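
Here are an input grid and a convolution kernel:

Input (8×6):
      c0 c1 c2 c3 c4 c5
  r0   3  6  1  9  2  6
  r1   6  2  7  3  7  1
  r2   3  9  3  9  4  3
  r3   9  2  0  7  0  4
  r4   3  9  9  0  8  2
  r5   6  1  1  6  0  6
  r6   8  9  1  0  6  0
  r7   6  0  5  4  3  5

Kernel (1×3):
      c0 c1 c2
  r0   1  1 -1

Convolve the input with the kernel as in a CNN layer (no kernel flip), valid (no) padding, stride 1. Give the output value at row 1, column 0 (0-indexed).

The receptive field on the input at this output position is [6 2 7]. Elementwise product with the kernel and sum: 6·1 + 2·1 + 7·-1.

1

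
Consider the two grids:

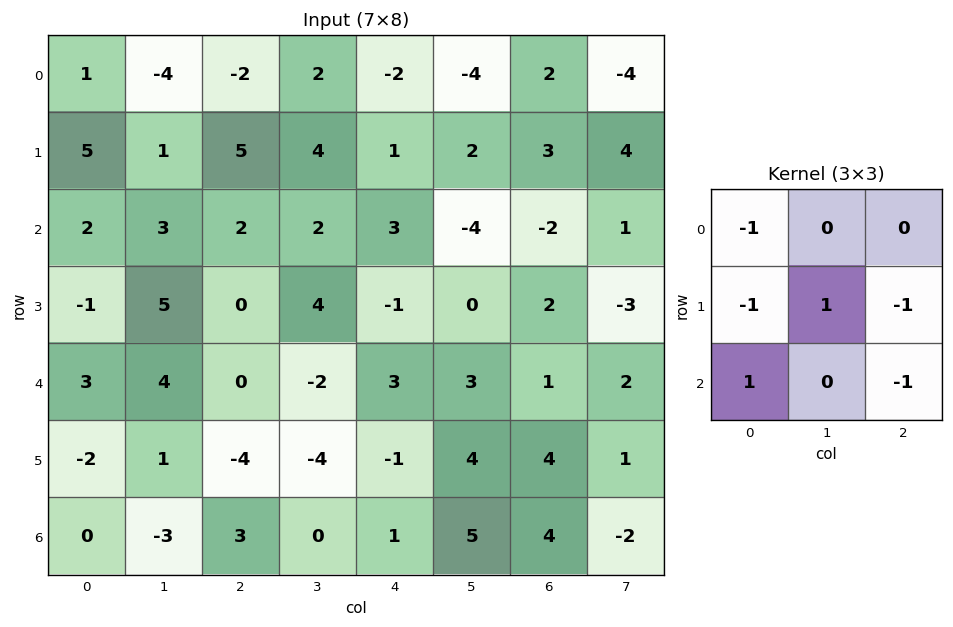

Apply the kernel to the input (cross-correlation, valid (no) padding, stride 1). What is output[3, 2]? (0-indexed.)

The receptive field on the input at this output position is [0 4 -1 / 0 -2 3 / -4 -4 -1]. Elementwise product with the kernel and sum: 0·-1 + 0·-1 + -2·1 + 3·-1 + -4·1 + -1·-1.

-8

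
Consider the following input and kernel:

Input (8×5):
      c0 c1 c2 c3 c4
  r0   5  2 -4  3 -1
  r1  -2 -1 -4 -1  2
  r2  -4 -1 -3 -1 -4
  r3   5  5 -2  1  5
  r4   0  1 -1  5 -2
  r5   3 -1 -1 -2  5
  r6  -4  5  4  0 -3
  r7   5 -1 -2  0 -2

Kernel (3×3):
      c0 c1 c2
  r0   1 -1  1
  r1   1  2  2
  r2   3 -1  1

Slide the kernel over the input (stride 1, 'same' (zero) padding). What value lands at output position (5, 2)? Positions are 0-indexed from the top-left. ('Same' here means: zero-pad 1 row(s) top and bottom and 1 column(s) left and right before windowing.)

11

The receptive field on the zero-padded input at this output position is [1 -1 5 / -1 -1 -2 / 5 4 0]. Elementwise product with the kernel and sum: 1·1 + -1·-1 + 5·1 + -1·1 + -1·2 + -2·2 + 5·3 + 4·-1 + 0·1.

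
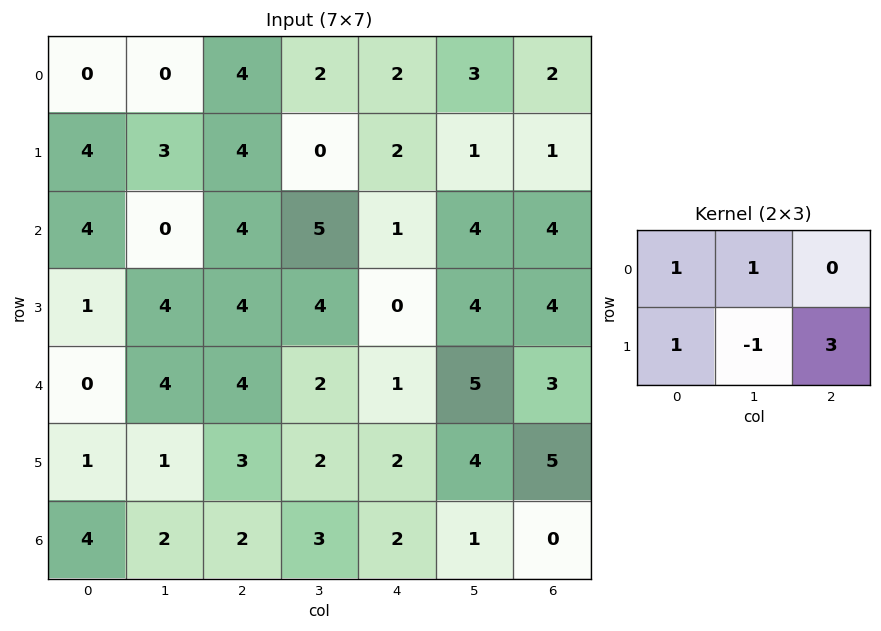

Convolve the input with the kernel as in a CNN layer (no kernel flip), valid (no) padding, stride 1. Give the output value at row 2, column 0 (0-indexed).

13

The receptive field on the input at this output position is [4 0 4 / 1 4 4]. Elementwise product with the kernel and sum: 4·1 + 0·1 + 1·1 + 4·-1 + 4·3.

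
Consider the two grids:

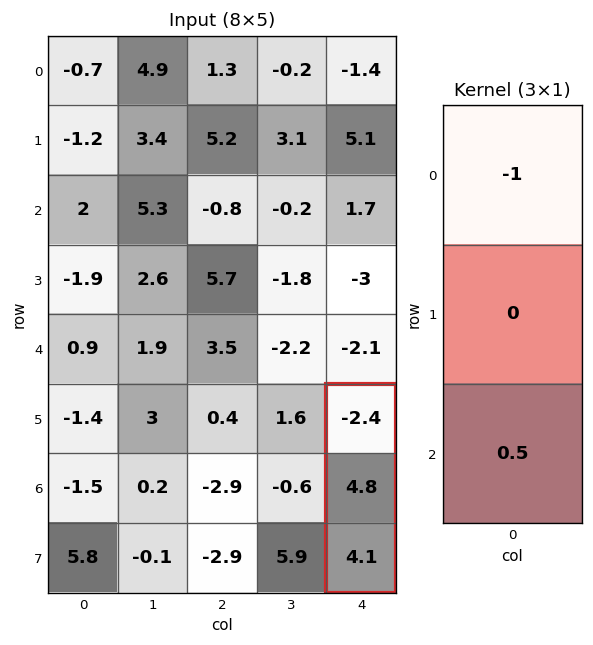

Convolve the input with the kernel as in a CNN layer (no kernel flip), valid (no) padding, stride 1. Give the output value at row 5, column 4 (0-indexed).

The receptive field on the input at this output position is [-2.4 / 4.8 / 4.1]. Elementwise product with the kernel and sum: -2.4·-1 + 4.1·0.5.

4.45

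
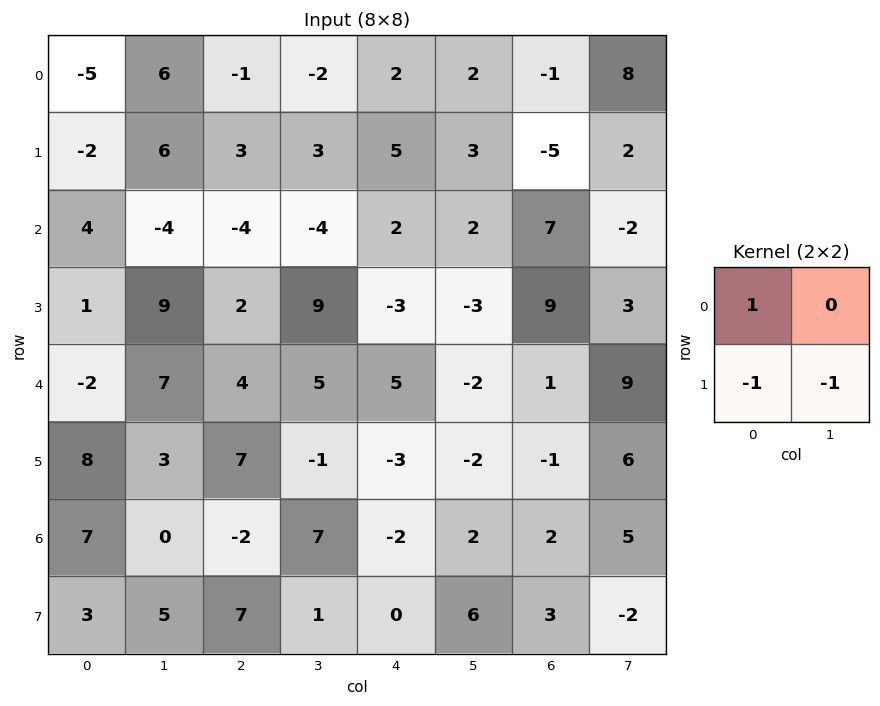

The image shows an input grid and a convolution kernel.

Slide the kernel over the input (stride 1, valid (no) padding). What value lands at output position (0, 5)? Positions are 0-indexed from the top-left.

The receptive field on the input at this output position is [2 -1 / 3 -5]. Elementwise product with the kernel and sum: 2·1 + 3·-1 + -5·-1.

4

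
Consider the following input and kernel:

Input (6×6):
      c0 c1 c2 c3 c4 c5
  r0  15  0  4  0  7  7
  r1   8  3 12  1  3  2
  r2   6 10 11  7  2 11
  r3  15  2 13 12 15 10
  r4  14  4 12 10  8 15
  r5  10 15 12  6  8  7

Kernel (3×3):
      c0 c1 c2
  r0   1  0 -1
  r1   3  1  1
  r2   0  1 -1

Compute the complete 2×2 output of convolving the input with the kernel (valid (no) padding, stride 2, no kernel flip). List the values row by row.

49 42
47 77

Output[0,0]: The receptive field on the input at this output position is [15 0 4 / 8 3 12 / 6 10 11]. Elementwise product with the kernel and sum: 15·1 + 4·-1 + 8·3 + 3·1 + 12·1 + 10·1 + 11·-1.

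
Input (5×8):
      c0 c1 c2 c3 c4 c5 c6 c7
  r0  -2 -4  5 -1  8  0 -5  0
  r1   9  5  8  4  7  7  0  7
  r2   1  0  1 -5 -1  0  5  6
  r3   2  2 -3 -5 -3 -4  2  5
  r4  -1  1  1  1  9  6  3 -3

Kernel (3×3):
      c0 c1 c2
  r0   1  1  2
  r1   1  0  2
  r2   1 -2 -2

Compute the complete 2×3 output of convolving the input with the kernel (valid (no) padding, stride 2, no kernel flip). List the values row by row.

Output[0,0]: The receptive field on the input at this output position is [-2 -4 5 / 9 5 8 / 1 0 1]. Elementwise product with the kernel and sum: -2·1 + -4·1 + 5·2 + 9·1 + 8·2 + 1·1 + 0·-2 + 1·-2.
Output[0,1]: The receptive field on the input at this output position is [5 -1 8 / 8 4 7 / 1 -5 -1]. Elementwise product with the kernel and sum: 5·1 + -1·1 + 8·2 + 8·1 + 7·2 + 1·1 + -5·-2 + -1·-2.

28 55 -6
-6 -34 1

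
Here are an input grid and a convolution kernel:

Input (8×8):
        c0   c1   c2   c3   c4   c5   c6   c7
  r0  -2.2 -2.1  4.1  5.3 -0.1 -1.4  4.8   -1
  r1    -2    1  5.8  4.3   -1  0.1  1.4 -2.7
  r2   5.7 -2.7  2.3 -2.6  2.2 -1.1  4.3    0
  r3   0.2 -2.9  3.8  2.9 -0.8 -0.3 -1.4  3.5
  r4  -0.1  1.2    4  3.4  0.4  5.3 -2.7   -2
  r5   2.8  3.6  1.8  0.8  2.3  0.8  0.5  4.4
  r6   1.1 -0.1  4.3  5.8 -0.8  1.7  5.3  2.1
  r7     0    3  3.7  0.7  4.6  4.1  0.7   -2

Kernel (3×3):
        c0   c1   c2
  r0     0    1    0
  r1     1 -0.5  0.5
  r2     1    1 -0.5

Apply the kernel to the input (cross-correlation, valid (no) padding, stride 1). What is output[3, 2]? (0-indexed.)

The receptive field on the input at this output position is [3.8 2.9 -0.8 / 4 3.4 0.4 / 1.8 0.8 2.3]. Elementwise product with the kernel and sum: 2.9·1 + 4·1 + 3.4·-0.5 + 0.4·0.5 + 1.8·1 + 0.8·1 + 2.3·-0.5.

6.85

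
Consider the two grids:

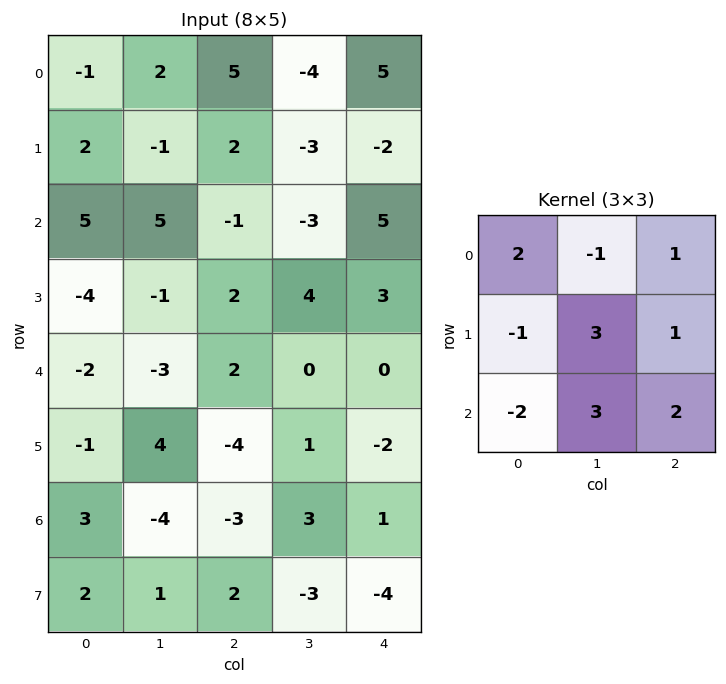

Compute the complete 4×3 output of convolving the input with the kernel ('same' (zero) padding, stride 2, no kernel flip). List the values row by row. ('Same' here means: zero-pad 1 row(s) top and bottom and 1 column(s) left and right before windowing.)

Output[0,0]: The receptive field on the zero-padded input at this output position is [0 0 0 / 0 -1 2 / 0 2 -1]. Elementwise product with the kernel and sum: 0·2 + 0·-1 + 0·1 + 0·-1 + -1·3 + 2·1 + 0·-2 + 2·3 + -1·2.

3 11 19
3 -2 15
-1 -9 -3
18 9 -2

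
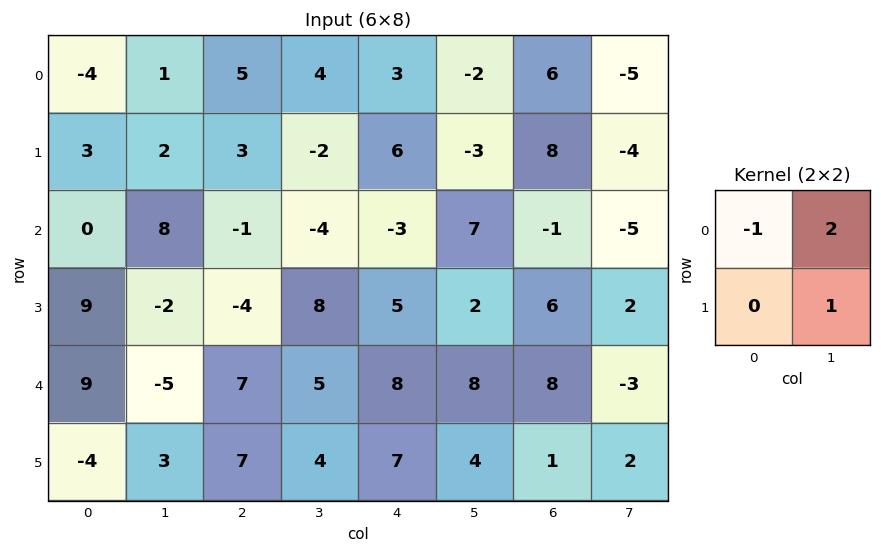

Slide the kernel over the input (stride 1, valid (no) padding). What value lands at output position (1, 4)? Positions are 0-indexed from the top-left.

-5

The receptive field on the input at this output position is [6 -3 / -3 7]. Elementwise product with the kernel and sum: 6·-1 + -3·2 + 7·1.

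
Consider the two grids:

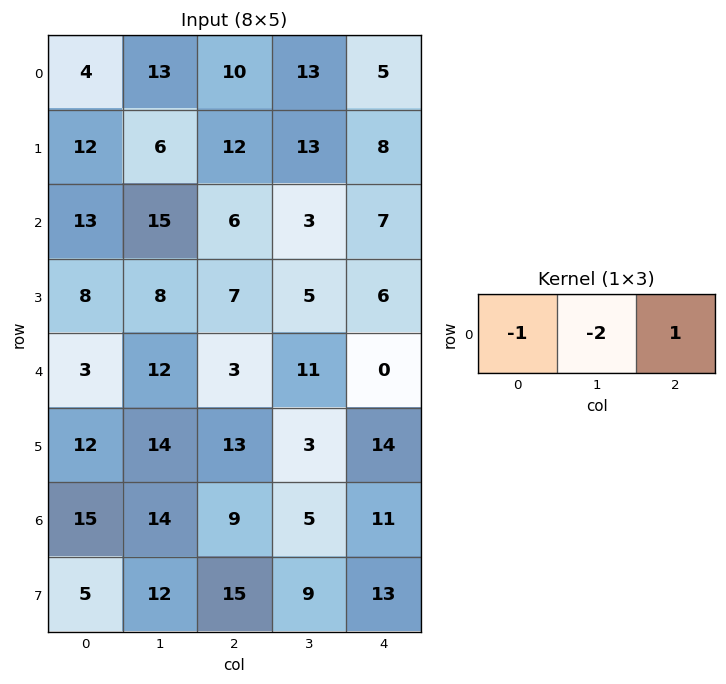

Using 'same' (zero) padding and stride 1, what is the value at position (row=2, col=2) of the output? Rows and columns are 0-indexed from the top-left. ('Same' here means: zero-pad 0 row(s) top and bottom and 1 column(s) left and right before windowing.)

-24

The receptive field on the zero-padded input at this output position is [15 6 3]. Elementwise product with the kernel and sum: 15·-1 + 6·-2 + 3·1.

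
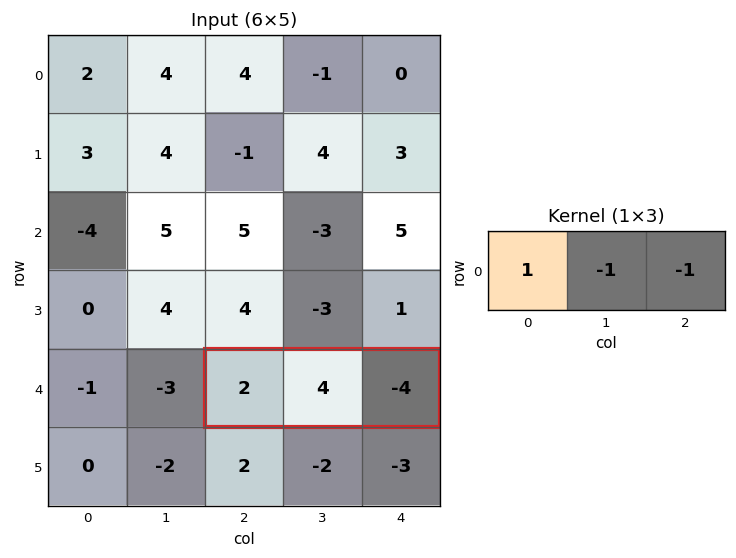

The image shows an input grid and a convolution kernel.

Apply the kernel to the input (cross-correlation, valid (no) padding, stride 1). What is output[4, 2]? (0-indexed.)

2

The receptive field on the input at this output position is [2 4 -4]. Elementwise product with the kernel and sum: 2·1 + 4·-1 + -4·-1.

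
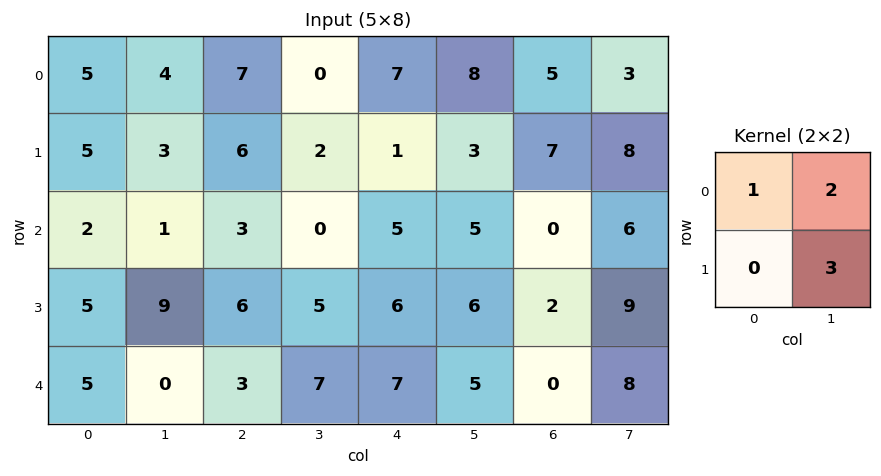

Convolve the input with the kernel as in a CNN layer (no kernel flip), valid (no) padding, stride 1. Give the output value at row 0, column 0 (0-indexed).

The receptive field on the input at this output position is [5 4 / 5 3]. Elementwise product with the kernel and sum: 5·1 + 4·2 + 3·3.

22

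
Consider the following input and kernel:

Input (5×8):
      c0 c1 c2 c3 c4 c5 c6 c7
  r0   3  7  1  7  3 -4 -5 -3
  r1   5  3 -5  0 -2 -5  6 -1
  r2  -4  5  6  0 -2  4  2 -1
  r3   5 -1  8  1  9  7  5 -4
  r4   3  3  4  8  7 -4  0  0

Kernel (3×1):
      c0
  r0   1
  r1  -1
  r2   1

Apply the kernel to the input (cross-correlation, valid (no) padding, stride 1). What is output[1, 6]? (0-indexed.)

The receptive field on the input at this output position is [6 / 2 / 5]. Elementwise product with the kernel and sum: 6·1 + 2·-1 + 5·1.

9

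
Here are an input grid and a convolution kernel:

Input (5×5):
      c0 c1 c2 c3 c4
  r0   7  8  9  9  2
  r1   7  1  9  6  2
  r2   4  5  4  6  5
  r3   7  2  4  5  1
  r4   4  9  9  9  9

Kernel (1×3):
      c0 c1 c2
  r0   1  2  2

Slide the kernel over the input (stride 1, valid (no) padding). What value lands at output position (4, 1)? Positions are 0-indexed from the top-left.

The receptive field on the input at this output position is [9 9 9]. Elementwise product with the kernel and sum: 9·1 + 9·2 + 9·2.

45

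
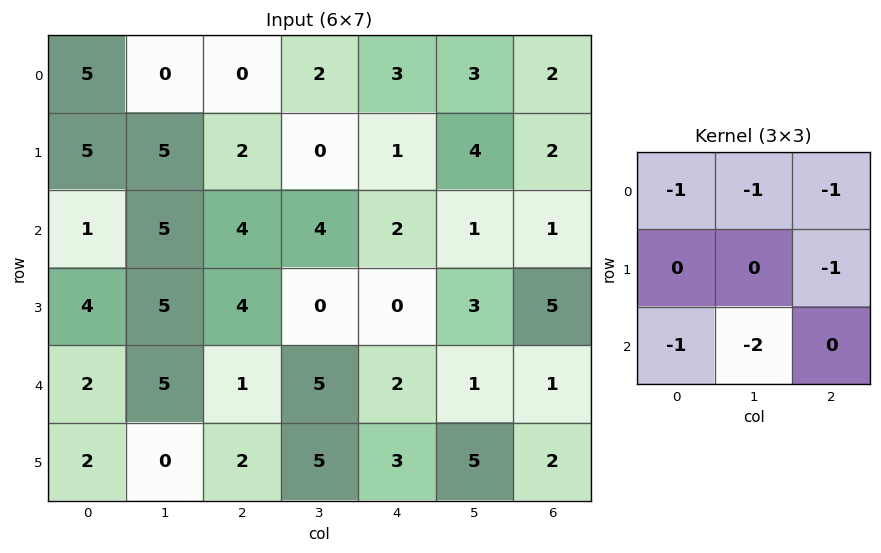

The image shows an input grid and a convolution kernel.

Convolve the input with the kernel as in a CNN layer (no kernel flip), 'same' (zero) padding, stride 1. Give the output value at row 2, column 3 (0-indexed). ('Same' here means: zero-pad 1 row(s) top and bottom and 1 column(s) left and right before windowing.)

The receptive field on the zero-padded input at this output position is [2 0 1 / 4 4 2 / 4 0 0]. Elementwise product with the kernel and sum: 2·-1 + 0·-1 + 1·-1 + 2·-1 + 4·-1 + 0·-2.

-9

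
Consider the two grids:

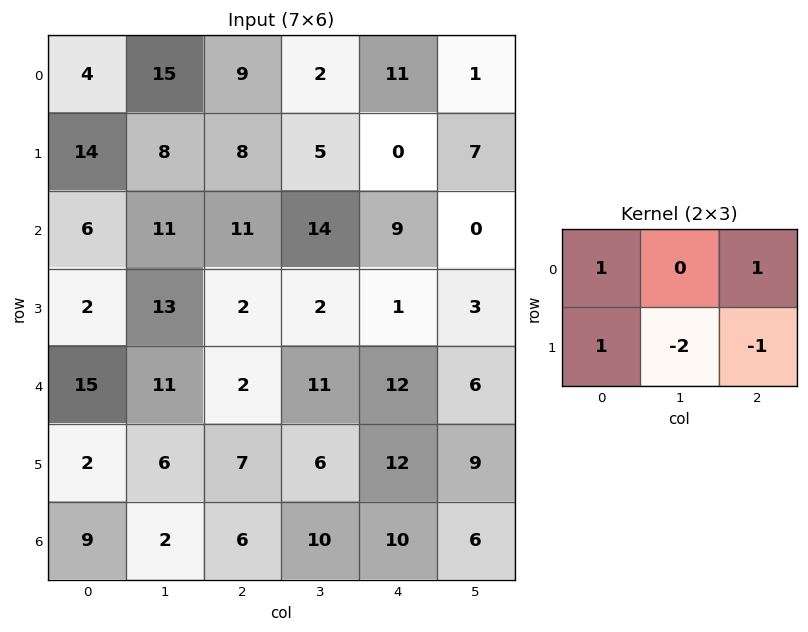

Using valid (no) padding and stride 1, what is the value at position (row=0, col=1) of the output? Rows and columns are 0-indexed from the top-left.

The receptive field on the input at this output position is [15 9 2 / 8 8 5]. Elementwise product with the kernel and sum: 15·1 + 2·1 + 8·1 + 8·-2 + 5·-1.

4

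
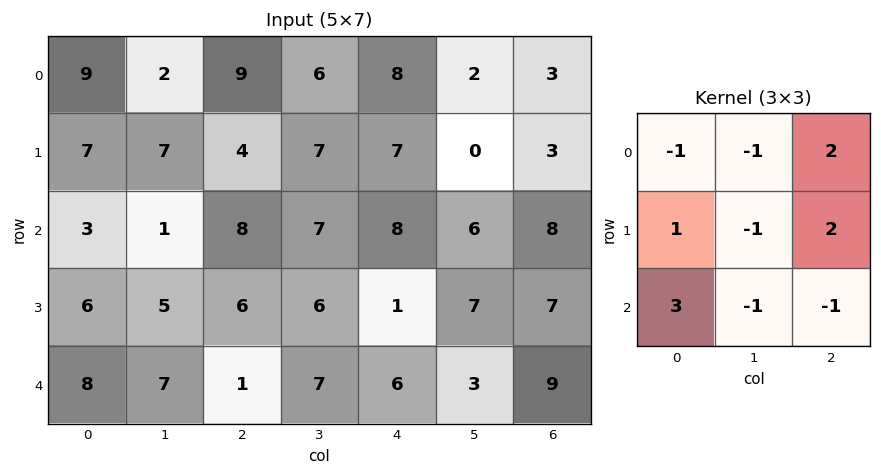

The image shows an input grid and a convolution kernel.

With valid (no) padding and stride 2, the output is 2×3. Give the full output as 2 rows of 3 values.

15 21 19
41 -7 16

Output[0,0]: The receptive field on the input at this output position is [9 2 9 / 7 7 4 / 3 1 8]. Elementwise product with the kernel and sum: 9·-1 + 2·-1 + 9·2 + 7·1 + 7·-1 + 4·2 + 3·3 + 1·-1 + 8·-1.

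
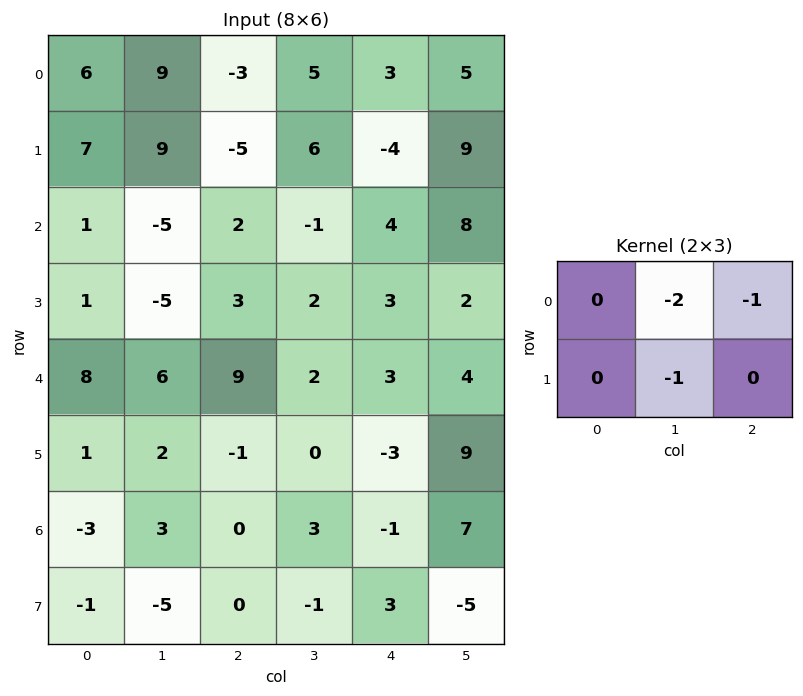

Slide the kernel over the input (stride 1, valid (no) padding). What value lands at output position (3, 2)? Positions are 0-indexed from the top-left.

The receptive field on the input at this output position is [3 2 3 / 9 2 3]. Elementwise product with the kernel and sum: 2·-2 + 3·-1 + 2·-1.

-9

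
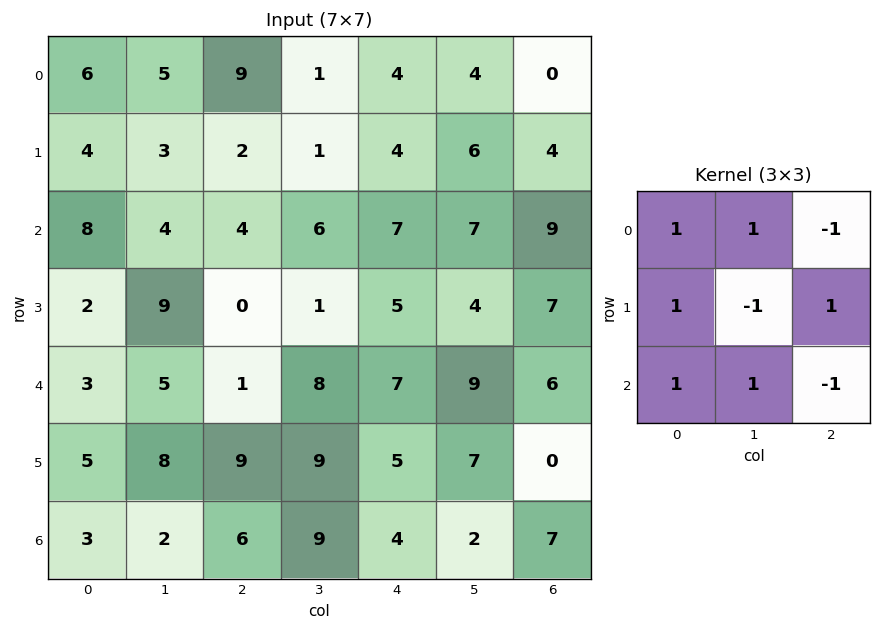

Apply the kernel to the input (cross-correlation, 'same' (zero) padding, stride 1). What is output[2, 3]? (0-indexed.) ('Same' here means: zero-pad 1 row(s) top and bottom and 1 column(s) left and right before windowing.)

The receptive field on the zero-padded input at this output position is [2 1 4 / 4 6 7 / 0 1 5]. Elementwise product with the kernel and sum: 2·1 + 1·1 + 4·-1 + 4·1 + 6·-1 + 7·1 + 0·1 + 1·1 + 5·-1.

0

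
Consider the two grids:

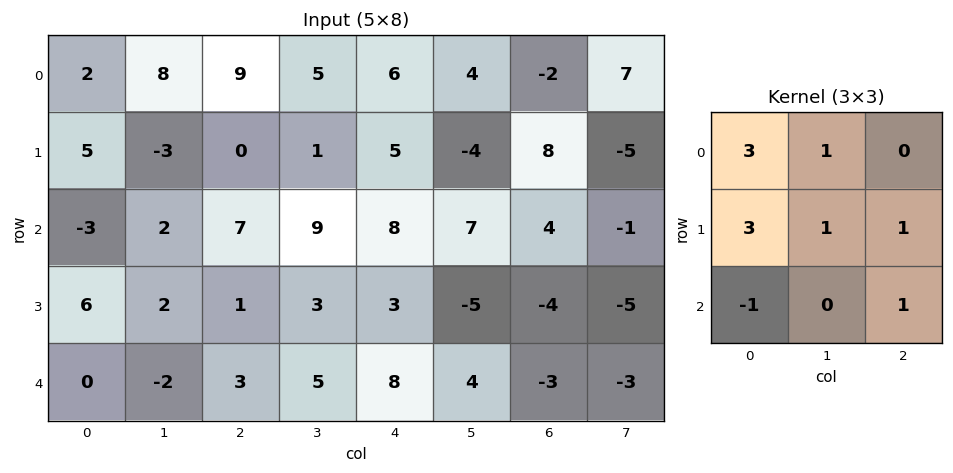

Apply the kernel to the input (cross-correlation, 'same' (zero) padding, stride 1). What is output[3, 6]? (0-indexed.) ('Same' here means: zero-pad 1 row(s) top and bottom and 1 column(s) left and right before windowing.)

-6

The receptive field on the zero-padded input at this output position is [7 4 -1 / -5 -4 -5 / 4 -3 -3]. Elementwise product with the kernel and sum: 7·3 + 4·1 + -5·3 + -4·1 + -5·1 + 4·-1 + -3·1.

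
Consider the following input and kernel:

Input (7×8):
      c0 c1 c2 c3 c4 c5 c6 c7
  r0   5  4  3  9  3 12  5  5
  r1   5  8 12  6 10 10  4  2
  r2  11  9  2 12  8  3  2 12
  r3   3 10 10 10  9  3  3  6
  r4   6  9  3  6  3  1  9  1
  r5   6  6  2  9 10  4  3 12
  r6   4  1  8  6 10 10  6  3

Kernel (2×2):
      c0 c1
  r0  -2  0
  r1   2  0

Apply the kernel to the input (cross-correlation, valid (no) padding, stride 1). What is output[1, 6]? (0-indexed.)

-4

The receptive field on the input at this output position is [4 2 / 2 12]. Elementwise product with the kernel and sum: 4·-2 + 2·2.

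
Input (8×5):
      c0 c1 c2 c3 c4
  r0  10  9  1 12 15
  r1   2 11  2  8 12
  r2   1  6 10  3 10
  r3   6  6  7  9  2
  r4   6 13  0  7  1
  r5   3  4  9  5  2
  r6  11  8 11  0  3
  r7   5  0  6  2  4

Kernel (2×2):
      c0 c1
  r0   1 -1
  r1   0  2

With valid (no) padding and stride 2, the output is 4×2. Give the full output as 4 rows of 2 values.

23 5
7 25
1 3
3 15

Output[0,0]: The receptive field on the input at this output position is [10 9 / 2 11]. Elementwise product with the kernel and sum: 10·1 + 9·-1 + 11·2.
Output[0,1]: The receptive field on the input at this output position is [1 12 / 2 8]. Elementwise product with the kernel and sum: 1·1 + 12·-1 + 8·2.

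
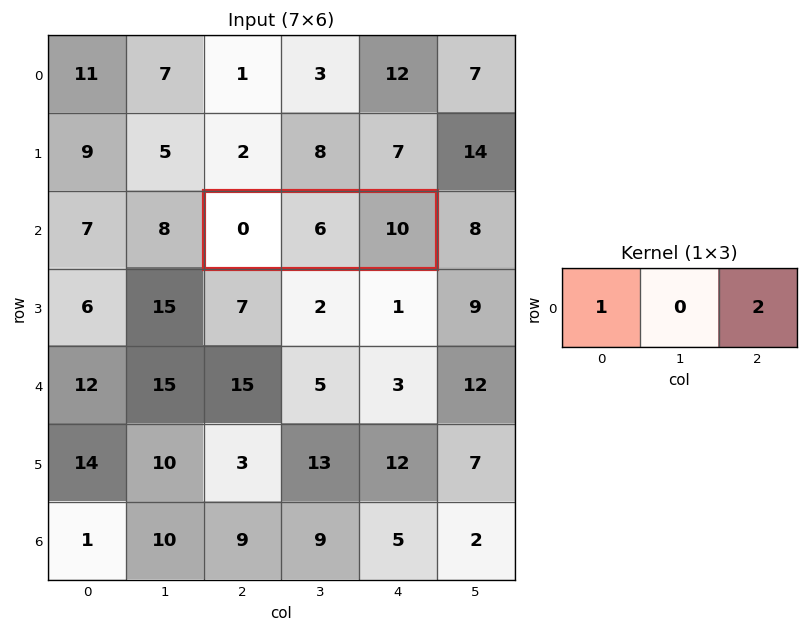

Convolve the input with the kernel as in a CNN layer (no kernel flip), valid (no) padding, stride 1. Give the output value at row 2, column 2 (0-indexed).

20

The receptive field on the input at this output position is [0 6 10]. Elementwise product with the kernel and sum: 0·1 + 10·2.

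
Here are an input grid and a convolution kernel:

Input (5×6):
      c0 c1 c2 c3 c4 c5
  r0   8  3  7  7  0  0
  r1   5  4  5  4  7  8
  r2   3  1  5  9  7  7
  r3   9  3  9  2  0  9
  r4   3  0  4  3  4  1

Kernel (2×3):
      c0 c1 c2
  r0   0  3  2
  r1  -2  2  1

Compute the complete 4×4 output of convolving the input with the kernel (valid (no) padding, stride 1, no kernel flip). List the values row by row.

Output[0,0]: The receptive field on the input at this output position is [8 3 7 / 5 4 5]. Elementwise product with the kernel and sum: 3·3 + 7·2 + 5·-2 + 4·2 + 5·1.

26 41 26 14
23 40 41 40
10 47 27 40
25 42 8 21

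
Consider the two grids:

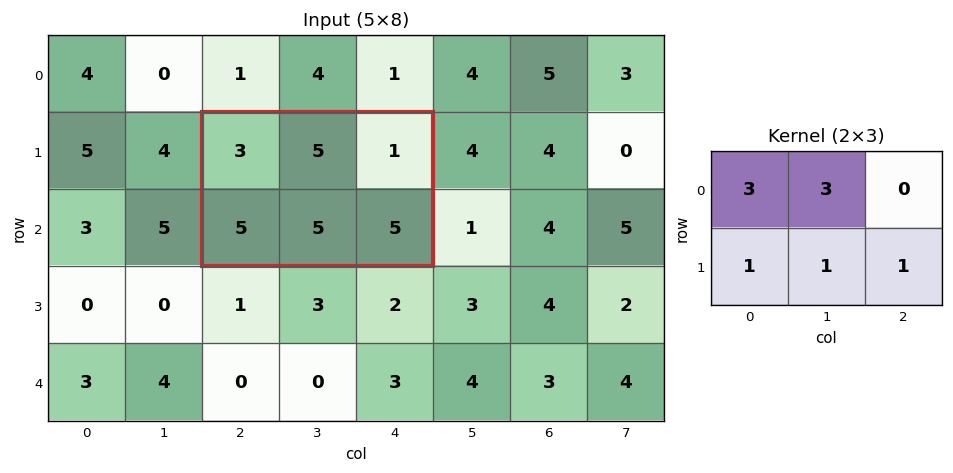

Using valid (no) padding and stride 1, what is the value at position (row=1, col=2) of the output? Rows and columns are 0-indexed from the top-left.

The receptive field on the input at this output position is [3 5 1 / 5 5 5]. Elementwise product with the kernel and sum: 3·3 + 5·3 + 5·1 + 5·1 + 5·1.

39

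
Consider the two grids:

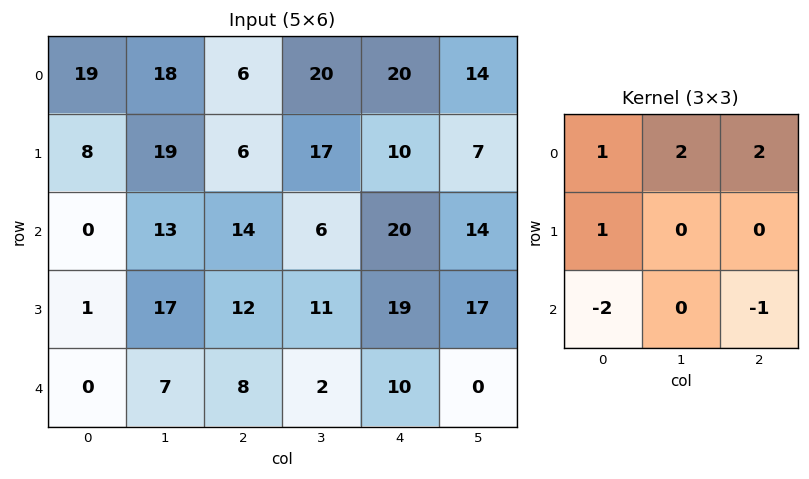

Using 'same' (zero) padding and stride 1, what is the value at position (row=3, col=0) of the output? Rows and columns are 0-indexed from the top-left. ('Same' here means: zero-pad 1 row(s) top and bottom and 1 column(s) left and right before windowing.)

19

The receptive field on the zero-padded input at this output position is [0 0 13 / 0 1 17 / 0 0 7]. Elementwise product with the kernel and sum: 0·1 + 0·2 + 13·2 + 0·1 + 0·-2 + 7·-1.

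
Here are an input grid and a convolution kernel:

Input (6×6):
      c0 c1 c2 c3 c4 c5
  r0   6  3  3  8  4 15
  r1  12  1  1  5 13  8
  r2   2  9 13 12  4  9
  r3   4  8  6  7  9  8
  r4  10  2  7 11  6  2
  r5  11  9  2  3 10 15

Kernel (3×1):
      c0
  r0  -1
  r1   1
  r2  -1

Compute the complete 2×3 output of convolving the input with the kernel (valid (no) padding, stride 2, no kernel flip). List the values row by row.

4 -15 5
-8 -14 -1

Output[0,0]: The receptive field on the input at this output position is [6 / 12 / 2]. Elementwise product with the kernel and sum: 6·-1 + 12·1 + 2·-1.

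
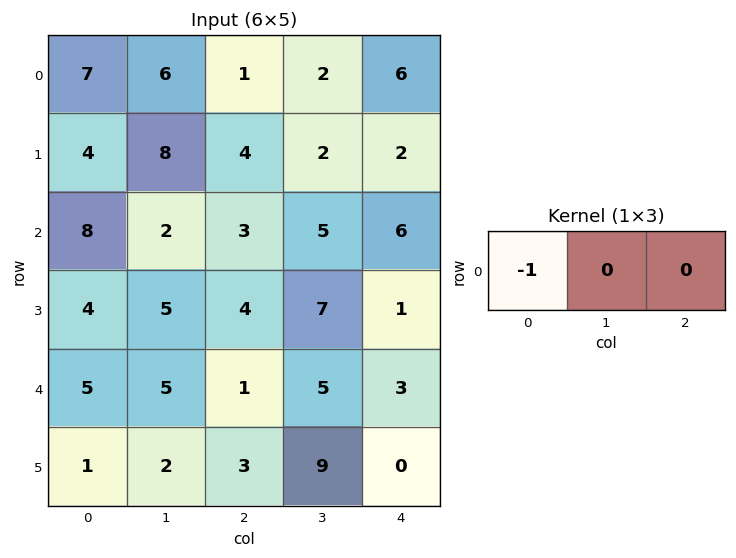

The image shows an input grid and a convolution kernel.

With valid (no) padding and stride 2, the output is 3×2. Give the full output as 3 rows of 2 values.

-7 -1
-8 -3
-5 -1

Output[0,0]: The receptive field on the input at this output position is [7 6 1]. Elementwise product with the kernel and sum: 7·-1.
Output[0,1]: The receptive field on the input at this output position is [1 2 6]. Elementwise product with the kernel and sum: 1·-1.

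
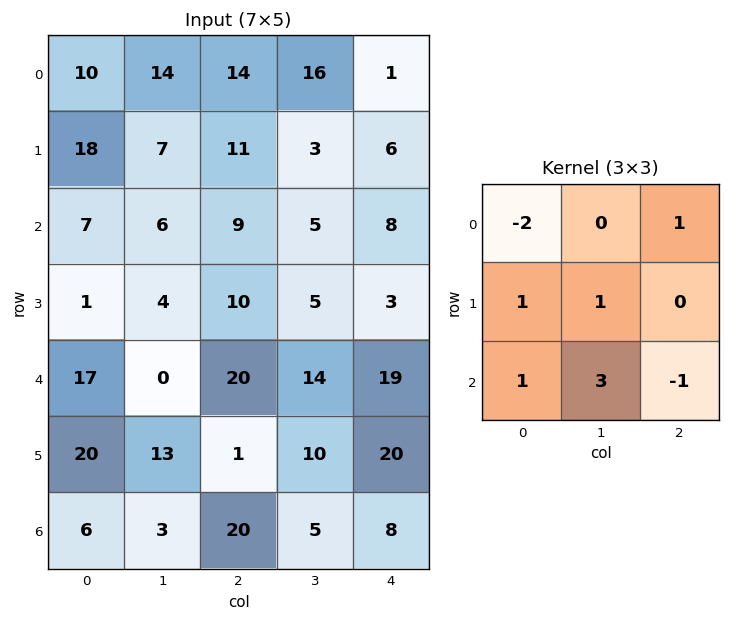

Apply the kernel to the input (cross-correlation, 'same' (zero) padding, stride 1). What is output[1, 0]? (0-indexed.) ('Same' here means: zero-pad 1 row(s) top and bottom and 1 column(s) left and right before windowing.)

47

The receptive field on the zero-padded input at this output position is [0 10 14 / 0 18 7 / 0 7 6]. Elementwise product with the kernel and sum: 0·-2 + 14·1 + 0·1 + 18·1 + 0·1 + 7·3 + 6·-1.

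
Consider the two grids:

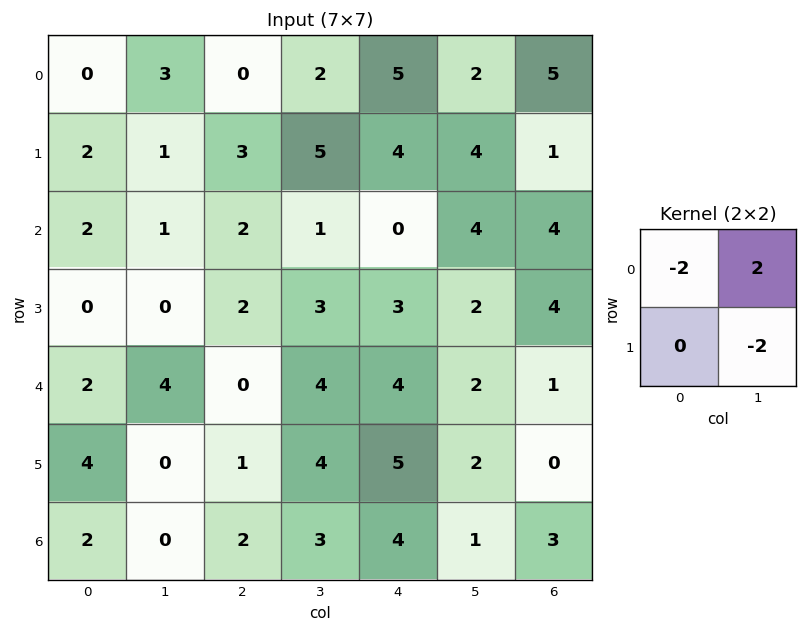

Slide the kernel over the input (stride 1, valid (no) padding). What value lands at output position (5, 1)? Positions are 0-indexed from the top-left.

-2

The receptive field on the input at this output position is [0 1 / 0 2]. Elementwise product with the kernel and sum: 0·-2 + 1·2 + 2·-2.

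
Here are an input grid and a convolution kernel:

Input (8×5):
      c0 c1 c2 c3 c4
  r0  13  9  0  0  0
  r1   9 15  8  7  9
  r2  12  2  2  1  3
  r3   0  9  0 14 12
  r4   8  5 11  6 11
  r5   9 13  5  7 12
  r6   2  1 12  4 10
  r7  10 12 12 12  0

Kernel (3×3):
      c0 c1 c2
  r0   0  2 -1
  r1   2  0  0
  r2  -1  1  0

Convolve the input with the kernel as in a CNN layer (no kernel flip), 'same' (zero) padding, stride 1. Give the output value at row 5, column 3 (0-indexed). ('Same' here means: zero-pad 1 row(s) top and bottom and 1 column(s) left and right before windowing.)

The receptive field on the zero-padded input at this output position is [11 6 11 / 5 7 12 / 12 4 10]. Elementwise product with the kernel and sum: 6·2 + 11·-1 + 5·2 + 12·-1 + 4·1.

3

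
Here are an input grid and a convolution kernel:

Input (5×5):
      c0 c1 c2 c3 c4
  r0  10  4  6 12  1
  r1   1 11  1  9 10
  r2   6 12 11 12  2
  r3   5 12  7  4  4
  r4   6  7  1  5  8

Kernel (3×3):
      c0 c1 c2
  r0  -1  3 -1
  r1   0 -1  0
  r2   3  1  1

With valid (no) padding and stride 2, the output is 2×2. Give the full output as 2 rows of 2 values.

26 67
33 35

Output[0,0]: The receptive field on the input at this output position is [10 4 6 / 1 11 1 / 6 12 11]. Elementwise product with the kernel and sum: 10·-1 + 4·3 + 6·-1 + 11·-1 + 6·3 + 12·1 + 11·1.
Output[0,1]: The receptive field on the input at this output position is [6 12 1 / 1 9 10 / 11 12 2]. Elementwise product with the kernel and sum: 6·-1 + 12·3 + 1·-1 + 9·-1 + 11·3 + 12·1 + 2·1.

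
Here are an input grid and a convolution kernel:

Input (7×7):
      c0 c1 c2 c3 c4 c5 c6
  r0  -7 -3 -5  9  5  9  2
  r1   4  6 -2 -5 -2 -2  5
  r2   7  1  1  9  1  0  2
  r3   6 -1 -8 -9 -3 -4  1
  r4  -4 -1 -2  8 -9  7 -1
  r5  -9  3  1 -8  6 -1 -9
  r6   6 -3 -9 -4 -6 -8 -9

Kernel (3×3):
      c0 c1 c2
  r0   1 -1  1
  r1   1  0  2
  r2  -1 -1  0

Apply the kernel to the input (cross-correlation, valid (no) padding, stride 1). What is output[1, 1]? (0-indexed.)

31

The receptive field on the input at this output position is [6 -2 -5 / 1 1 9 / -1 -8 -9]. Elementwise product with the kernel and sum: 6·1 + -2·-1 + -5·1 + 1·1 + 9·2 + -1·-1 + -8·-1.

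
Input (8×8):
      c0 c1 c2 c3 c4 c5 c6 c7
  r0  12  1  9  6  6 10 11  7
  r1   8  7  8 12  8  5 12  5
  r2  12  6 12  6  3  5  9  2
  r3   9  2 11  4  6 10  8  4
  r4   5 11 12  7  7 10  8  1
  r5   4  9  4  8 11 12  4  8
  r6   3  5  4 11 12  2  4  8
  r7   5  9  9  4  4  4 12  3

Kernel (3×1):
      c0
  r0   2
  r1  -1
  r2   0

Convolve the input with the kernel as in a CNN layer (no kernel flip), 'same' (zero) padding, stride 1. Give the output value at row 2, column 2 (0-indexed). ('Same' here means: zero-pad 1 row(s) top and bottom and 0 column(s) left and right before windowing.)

The receptive field on the zero-padded input at this output position is [8 / 12 / 11]. Elementwise product with the kernel and sum: 8·2 + 12·-1.

4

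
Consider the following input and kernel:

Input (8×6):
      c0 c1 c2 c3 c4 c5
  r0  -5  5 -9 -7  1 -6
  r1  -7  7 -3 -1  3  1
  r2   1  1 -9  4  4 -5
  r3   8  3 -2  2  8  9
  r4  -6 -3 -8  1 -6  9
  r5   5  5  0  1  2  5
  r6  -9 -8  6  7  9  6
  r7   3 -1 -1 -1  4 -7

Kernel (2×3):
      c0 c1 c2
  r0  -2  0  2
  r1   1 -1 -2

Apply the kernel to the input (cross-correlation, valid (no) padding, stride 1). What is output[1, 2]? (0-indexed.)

-9

The receptive field on the input at this output position is [-3 -1 3 / -9 4 4]. Elementwise product with the kernel and sum: -3·-2 + 3·2 + -9·1 + 4·-1 + 4·-2.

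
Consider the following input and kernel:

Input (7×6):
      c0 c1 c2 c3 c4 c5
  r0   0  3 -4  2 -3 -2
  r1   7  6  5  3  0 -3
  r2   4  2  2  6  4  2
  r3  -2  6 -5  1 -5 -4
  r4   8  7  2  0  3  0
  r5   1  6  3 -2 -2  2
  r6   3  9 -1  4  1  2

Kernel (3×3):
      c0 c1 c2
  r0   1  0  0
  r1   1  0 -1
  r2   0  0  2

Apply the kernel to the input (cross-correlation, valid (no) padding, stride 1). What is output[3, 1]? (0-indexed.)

9

The receptive field on the input at this output position is [6 -5 1 / 7 2 0 / 6 3 -2]. Elementwise product with the kernel and sum: 6·1 + 7·1 + 0·-1 + -2·2.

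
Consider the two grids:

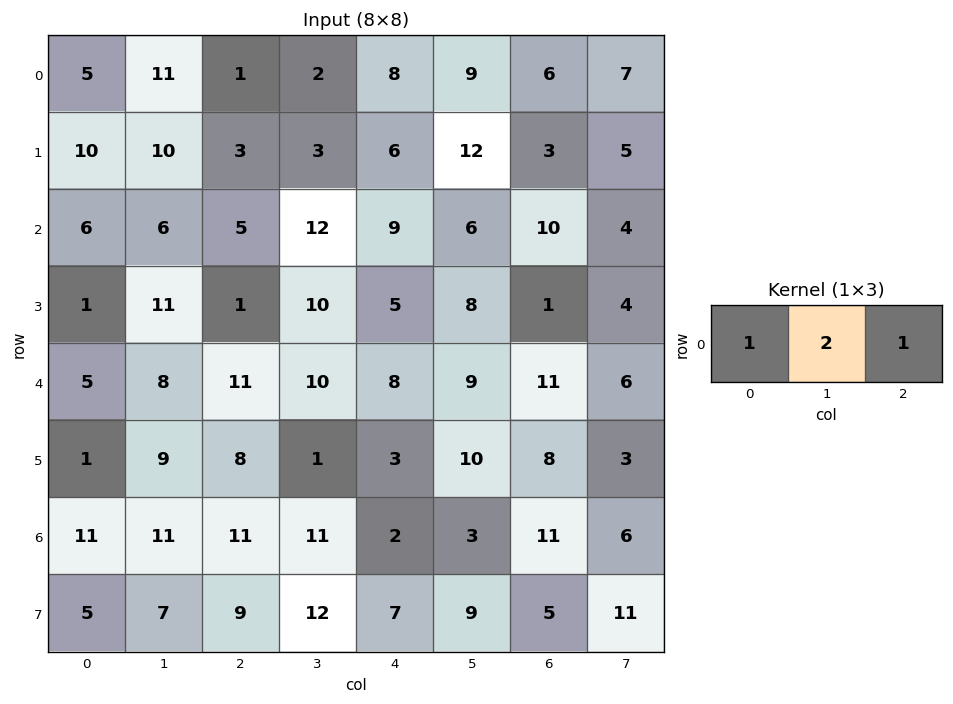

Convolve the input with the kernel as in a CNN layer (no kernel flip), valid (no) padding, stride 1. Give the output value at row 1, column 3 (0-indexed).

27

The receptive field on the input at this output position is [3 6 12]. Elementwise product with the kernel and sum: 3·1 + 6·2 + 12·1.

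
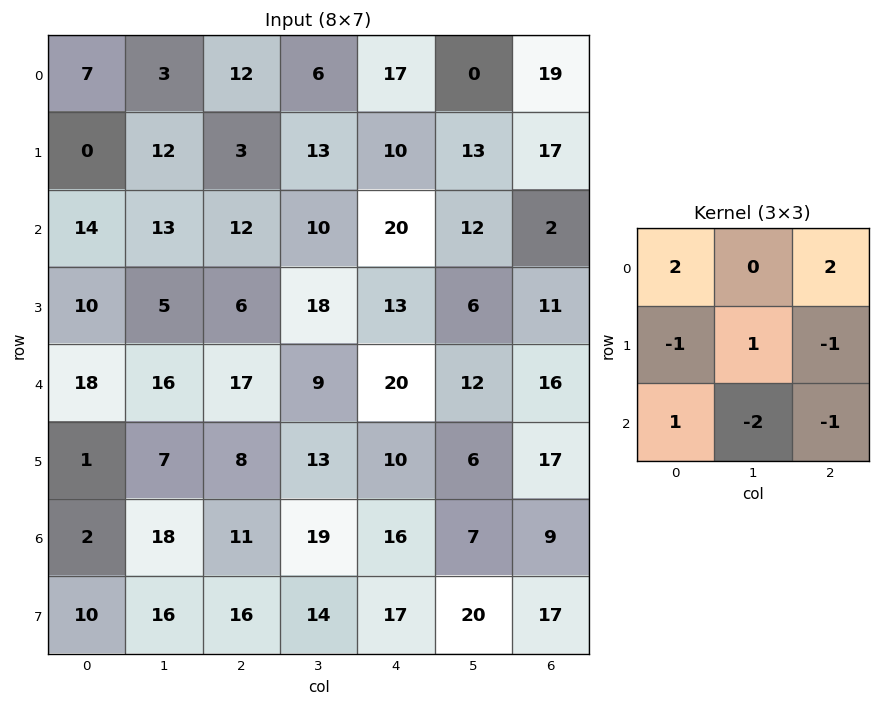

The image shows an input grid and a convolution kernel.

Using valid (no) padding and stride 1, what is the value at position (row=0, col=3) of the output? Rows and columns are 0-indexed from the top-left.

The receptive field on the input at this output position is [6 17 0 / 13 10 13 / 10 20 12]. Elementwise product with the kernel and sum: 6·2 + 0·2 + 13·-1 + 10·1 + 13·-1 + 10·1 + 20·-2 + 12·-1.

-46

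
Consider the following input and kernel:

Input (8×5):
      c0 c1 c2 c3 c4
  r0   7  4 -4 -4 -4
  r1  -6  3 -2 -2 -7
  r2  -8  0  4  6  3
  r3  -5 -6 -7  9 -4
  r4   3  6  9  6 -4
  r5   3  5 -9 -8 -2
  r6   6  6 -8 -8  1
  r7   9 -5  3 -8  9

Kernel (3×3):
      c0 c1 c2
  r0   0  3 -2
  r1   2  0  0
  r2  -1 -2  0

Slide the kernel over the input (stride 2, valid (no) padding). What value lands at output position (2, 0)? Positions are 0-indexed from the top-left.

The receptive field on the input at this output position is [3 6 9 / 3 5 -9 / 6 6 -8]. Elementwise product with the kernel and sum: 6·3 + 9·-2 + 3·2 + 6·-1 + 6·-2.

-12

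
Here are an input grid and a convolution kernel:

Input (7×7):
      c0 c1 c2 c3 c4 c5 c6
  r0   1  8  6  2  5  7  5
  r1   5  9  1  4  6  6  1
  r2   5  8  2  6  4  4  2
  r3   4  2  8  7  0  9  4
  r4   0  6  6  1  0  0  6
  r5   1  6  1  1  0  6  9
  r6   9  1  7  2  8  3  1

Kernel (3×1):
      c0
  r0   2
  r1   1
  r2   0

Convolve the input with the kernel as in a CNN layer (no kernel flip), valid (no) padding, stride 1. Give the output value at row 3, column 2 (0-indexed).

The receptive field on the input at this output position is [8 / 6 / 1]. Elementwise product with the kernel and sum: 8·2 + 6·1.

22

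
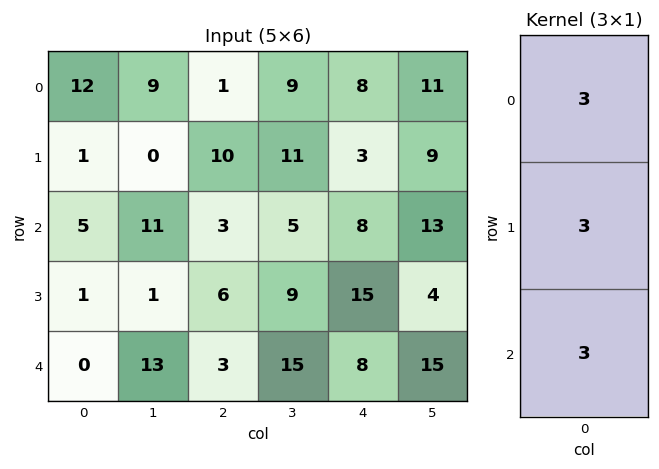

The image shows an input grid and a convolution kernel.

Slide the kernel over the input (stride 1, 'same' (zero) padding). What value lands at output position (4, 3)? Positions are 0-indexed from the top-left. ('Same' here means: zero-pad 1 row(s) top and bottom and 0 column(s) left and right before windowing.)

The receptive field on the zero-padded input at this output position is [9 / 15 / 0]. Elementwise product with the kernel and sum: 9·3 + 15·3 + 0·3.

72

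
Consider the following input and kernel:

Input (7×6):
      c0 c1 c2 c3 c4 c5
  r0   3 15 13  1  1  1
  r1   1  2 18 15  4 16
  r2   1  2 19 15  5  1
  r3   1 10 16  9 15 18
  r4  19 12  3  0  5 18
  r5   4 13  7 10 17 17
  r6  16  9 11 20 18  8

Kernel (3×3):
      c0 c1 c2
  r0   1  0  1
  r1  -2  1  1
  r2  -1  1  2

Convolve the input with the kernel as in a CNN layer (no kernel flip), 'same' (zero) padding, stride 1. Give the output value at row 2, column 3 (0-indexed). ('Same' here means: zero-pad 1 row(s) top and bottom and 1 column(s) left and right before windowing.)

27

The receptive field on the zero-padded input at this output position is [18 15 4 / 19 15 5 / 16 9 15]. Elementwise product with the kernel and sum: 18·1 + 4·1 + 19·-2 + 15·1 + 5·1 + 16·-1 + 9·1 + 15·2.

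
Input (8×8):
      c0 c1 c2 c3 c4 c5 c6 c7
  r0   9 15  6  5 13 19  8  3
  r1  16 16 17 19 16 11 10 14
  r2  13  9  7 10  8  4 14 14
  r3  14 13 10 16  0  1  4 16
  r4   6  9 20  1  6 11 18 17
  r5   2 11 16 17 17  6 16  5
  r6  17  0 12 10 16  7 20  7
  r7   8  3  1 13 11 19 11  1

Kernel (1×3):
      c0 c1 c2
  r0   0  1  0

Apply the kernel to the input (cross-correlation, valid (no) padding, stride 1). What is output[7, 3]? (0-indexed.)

The receptive field on the input at this output position is [13 11 19]. Elementwise product with the kernel and sum: 11·1.

11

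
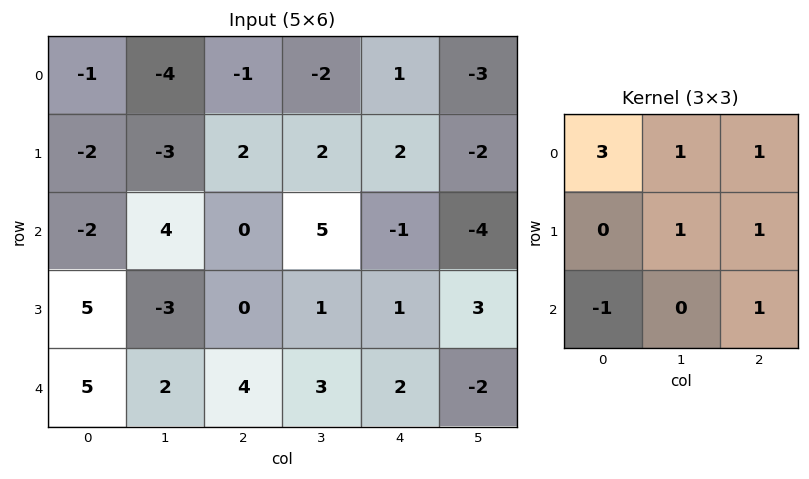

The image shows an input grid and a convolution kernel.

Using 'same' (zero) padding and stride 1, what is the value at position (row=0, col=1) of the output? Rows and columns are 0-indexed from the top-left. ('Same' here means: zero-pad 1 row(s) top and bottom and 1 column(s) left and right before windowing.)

-1

The receptive field on the zero-padded input at this output position is [0 0 0 / -1 -4 -1 / -2 -3 2]. Elementwise product with the kernel and sum: 0·3 + 0·1 + 0·1 + -4·1 + -1·1 + -2·-1 + 2·1.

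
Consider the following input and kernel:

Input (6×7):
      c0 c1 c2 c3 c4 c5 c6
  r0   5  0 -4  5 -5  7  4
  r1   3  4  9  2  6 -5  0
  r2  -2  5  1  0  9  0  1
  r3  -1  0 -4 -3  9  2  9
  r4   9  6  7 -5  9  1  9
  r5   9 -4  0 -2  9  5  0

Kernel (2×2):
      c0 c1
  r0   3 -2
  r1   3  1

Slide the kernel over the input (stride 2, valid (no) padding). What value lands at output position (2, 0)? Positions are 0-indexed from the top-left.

38

The receptive field on the input at this output position is [9 6 / 9 -4]. Elementwise product with the kernel and sum: 9·3 + 6·-2 + 9·3 + -4·1.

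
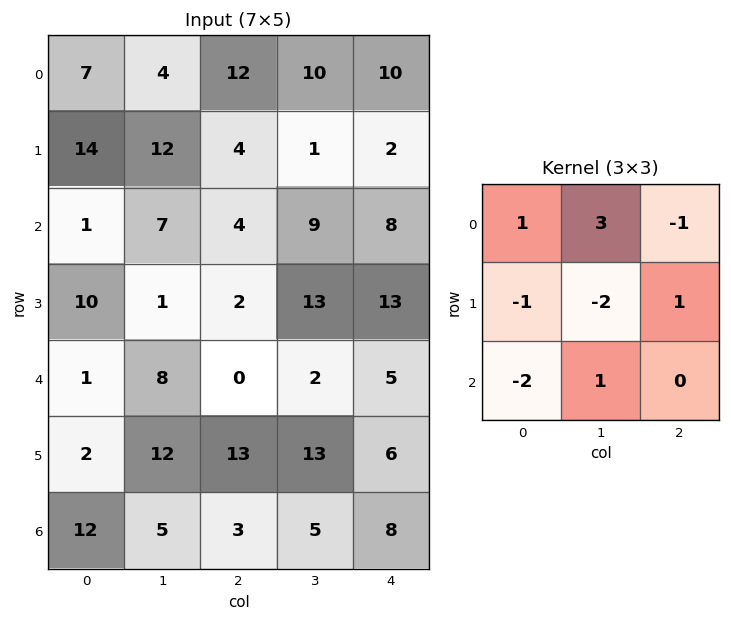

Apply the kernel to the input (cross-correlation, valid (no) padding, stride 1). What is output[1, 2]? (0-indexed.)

The receptive field on the input at this output position is [4 1 2 / 4 9 8 / 2 13 13]. Elementwise product with the kernel and sum: 4·1 + 1·3 + 2·-1 + 4·-1 + 9·-2 + 8·1 + 2·-2 + 13·1.

0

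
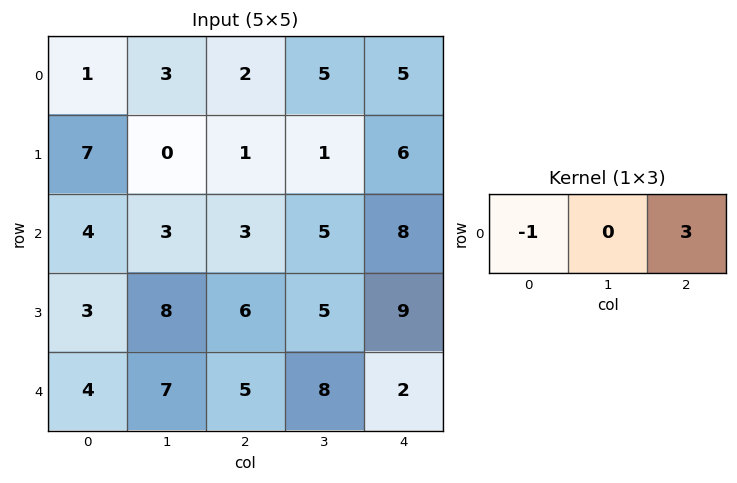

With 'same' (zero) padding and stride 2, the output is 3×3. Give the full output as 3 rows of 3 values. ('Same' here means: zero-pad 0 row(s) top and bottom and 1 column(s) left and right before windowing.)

Output[0,0]: The receptive field on the zero-padded input at this output position is [0 1 3]. Elementwise product with the kernel and sum: 0·-1 + 3·3.

9 12 -5
9 12 -5
21 17 -8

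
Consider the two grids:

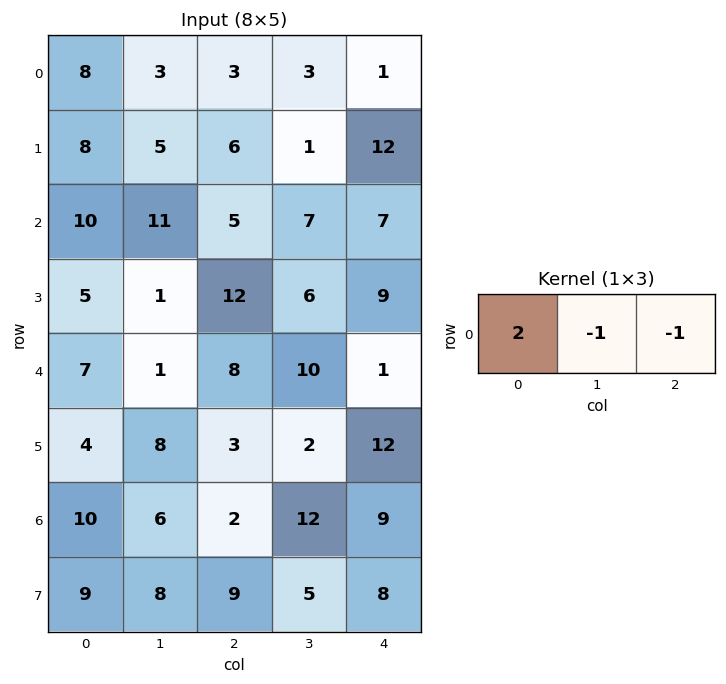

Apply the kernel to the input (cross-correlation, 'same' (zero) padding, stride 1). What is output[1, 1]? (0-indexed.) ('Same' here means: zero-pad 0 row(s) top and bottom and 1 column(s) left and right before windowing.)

5

The receptive field on the zero-padded input at this output position is [8 5 6]. Elementwise product with the kernel and sum: 8·2 + 5·-1 + 6·-1.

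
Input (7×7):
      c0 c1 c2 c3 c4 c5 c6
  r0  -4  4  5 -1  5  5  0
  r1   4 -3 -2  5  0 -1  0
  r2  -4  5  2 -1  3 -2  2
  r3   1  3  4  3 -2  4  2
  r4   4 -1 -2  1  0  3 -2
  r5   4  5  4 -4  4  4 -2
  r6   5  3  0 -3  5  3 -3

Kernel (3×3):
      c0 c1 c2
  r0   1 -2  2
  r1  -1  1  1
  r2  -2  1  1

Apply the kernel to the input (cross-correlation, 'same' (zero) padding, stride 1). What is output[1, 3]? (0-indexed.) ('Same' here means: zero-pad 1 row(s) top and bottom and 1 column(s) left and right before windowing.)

22

The receptive field on the zero-padded input at this output position is [5 -1 5 / -2 5 0 / 2 -1 3]. Elementwise product with the kernel and sum: 5·1 + -1·-2 + 5·2 + -2·-1 + 5·1 + 0·1 + 2·-2 + -1·1 + 3·1.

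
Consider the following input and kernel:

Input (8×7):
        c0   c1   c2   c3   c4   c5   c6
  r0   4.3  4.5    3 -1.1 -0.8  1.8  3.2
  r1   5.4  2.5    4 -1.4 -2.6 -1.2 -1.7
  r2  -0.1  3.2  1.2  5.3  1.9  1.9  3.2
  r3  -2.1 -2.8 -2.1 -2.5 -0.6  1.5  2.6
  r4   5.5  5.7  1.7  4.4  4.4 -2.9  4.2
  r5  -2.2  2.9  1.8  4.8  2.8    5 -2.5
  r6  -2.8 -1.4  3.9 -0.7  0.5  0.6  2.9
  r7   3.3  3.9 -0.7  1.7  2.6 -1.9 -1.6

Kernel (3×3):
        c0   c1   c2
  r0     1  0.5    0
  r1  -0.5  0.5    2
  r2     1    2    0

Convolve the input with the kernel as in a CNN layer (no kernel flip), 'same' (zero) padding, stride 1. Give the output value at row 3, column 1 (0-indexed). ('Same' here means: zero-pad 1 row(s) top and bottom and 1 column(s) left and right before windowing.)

13.85

The receptive field on the zero-padded input at this output position is [-0.1 3.2 1.2 / -2.1 -2.8 -2.1 / 5.5 5.7 1.7]. Elementwise product with the kernel and sum: -0.1·1 + 3.2·0.5 + -2.1·-0.5 + -2.8·0.5 + -2.1·2 + 5.5·1 + 5.7·2.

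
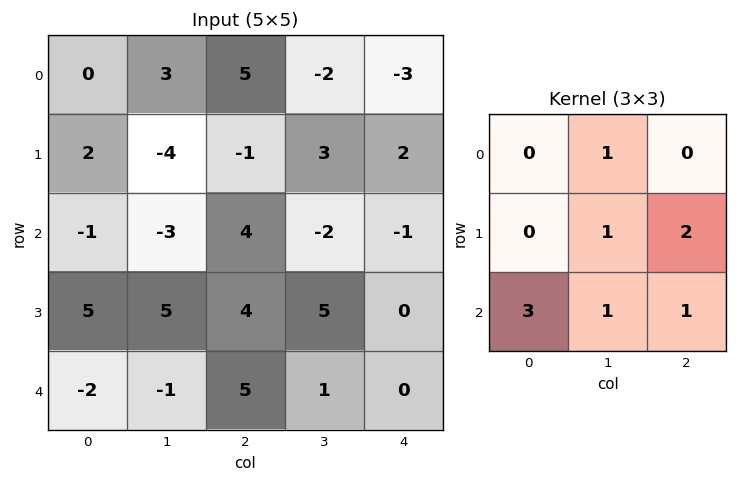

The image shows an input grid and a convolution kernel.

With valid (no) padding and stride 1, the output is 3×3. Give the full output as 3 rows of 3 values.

-5 3 14
25 23 16
8 21 19

Output[0,0]: The receptive field on the input at this output position is [0 3 5 / 2 -4 -1 / -1 -3 4]. Elementwise product with the kernel and sum: 3·1 + -4·1 + -1·2 + -1·3 + -3·1 + 4·1.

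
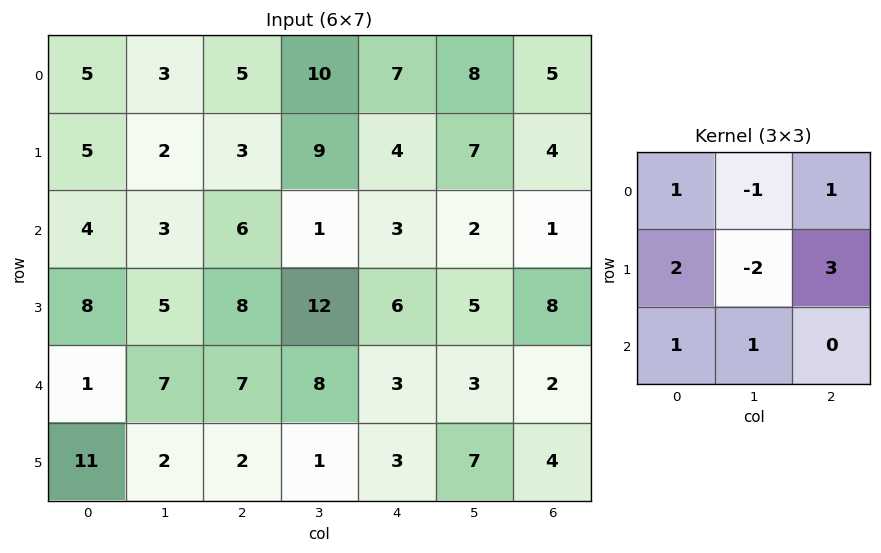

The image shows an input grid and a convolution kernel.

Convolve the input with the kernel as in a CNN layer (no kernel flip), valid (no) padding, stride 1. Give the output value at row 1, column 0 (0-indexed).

39

The receptive field on the input at this output position is [5 2 3 / 4 3 6 / 8 5 8]. Elementwise product with the kernel and sum: 5·1 + 2·-1 + 3·1 + 4·2 + 3·-2 + 6·3 + 8·1 + 5·1.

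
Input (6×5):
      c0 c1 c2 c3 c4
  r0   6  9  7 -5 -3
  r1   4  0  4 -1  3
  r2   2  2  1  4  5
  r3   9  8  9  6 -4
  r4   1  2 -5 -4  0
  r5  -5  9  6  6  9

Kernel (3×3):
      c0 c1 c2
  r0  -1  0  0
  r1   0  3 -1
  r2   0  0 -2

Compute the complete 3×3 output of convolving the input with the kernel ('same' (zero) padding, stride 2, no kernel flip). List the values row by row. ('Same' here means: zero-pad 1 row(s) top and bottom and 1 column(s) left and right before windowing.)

9 28 -9
-12 -13 16
-17 -31 -6

Output[0,0]: The receptive field on the zero-padded input at this output position is [0 0 0 / 0 6 9 / 0 4 0]. Elementwise product with the kernel and sum: 0·-1 + 6·3 + 9·-1 + 0·-2.
Output[0,1]: The receptive field on the zero-padded input at this output position is [0 0 0 / 9 7 -5 / 0 4 -1]. Elementwise product with the kernel and sum: 0·-1 + 7·3 + -5·-1 + -1·-2.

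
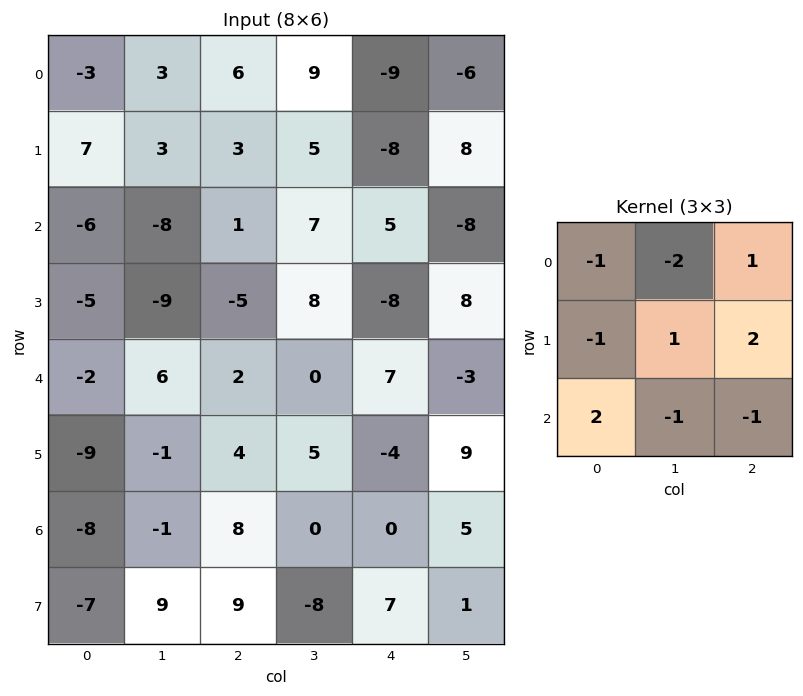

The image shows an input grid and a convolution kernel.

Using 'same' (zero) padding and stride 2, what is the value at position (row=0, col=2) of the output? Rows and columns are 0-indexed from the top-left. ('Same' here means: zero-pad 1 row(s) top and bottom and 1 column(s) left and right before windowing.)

-20

The receptive field on the zero-padded input at this output position is [0 0 0 / 9 -9 -6 / 5 -8 8]. Elementwise product with the kernel and sum: 0·-1 + 0·-2 + 0·1 + 9·-1 + -9·1 + -6·2 + 5·2 + -8·-1 + 8·-1.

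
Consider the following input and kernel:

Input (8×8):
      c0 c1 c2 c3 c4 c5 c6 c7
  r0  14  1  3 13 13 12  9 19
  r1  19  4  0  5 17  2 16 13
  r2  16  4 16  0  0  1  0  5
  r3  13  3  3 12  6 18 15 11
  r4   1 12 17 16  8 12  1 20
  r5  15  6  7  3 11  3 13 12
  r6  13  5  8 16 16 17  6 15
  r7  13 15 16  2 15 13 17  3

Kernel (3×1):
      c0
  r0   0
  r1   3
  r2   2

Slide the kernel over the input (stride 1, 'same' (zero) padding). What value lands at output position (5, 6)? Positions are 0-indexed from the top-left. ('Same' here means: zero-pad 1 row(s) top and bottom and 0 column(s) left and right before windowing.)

The receptive field on the zero-padded input at this output position is [1 / 13 / 6]. Elementwise product with the kernel and sum: 13·3 + 6·2.

51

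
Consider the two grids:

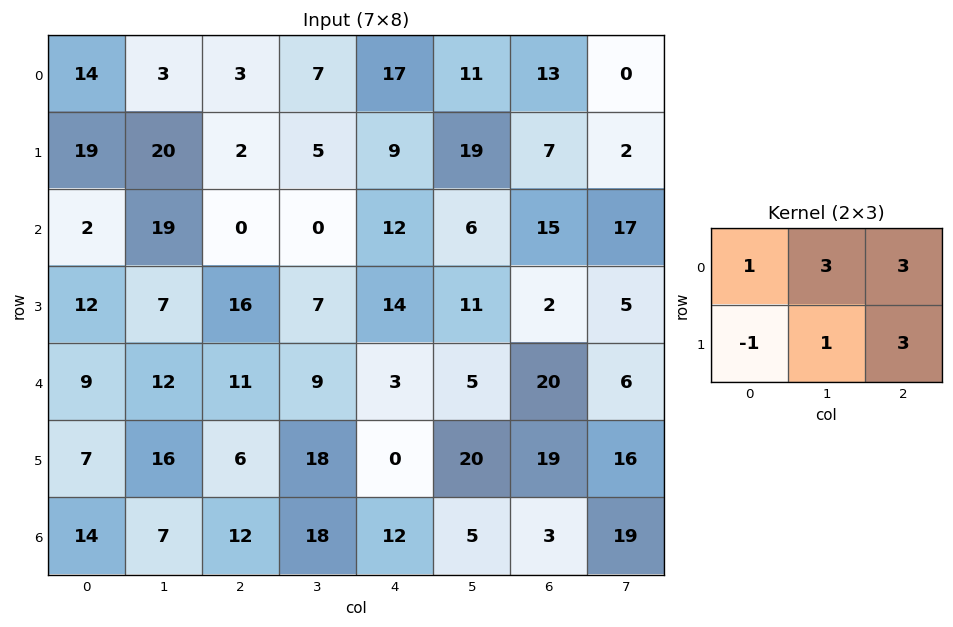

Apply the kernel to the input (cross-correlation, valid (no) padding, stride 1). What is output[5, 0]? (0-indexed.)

The receptive field on the input at this output position is [7 16 6 / 14 7 12]. Elementwise product with the kernel and sum: 7·1 + 16·3 + 6·3 + 14·-1 + 7·1 + 12·3.

102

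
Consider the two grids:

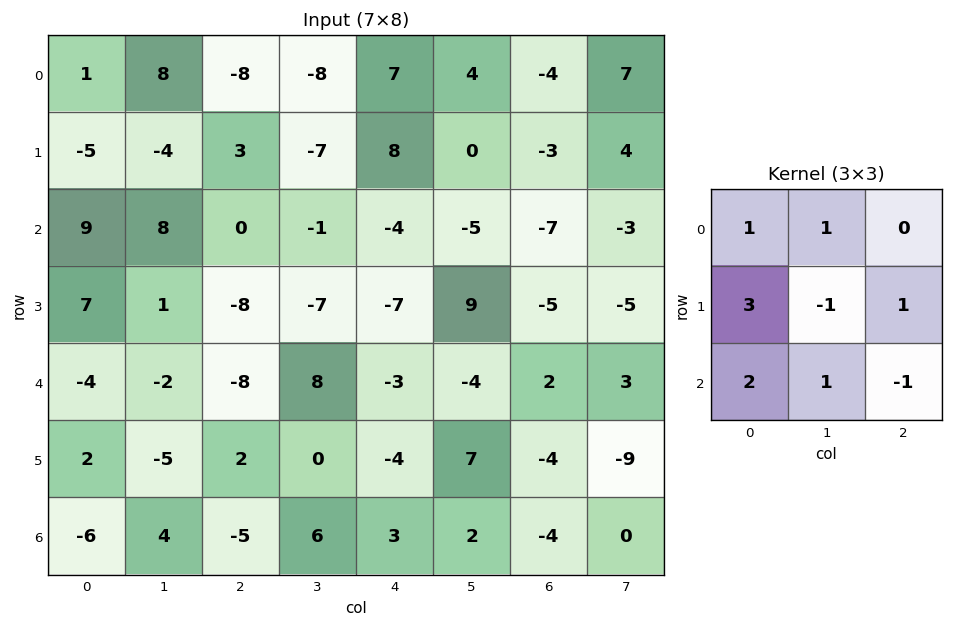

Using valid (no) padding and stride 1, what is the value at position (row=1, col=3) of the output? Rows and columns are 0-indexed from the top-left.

The receptive field on the input at this output position is [-7 8 0 / -1 -4 -5 / -7 -7 9]. Elementwise product with the kernel and sum: -7·1 + 8·1 + -1·3 + -4·-1 + -5·1 + -7·2 + -7·1 + 9·-1.

-33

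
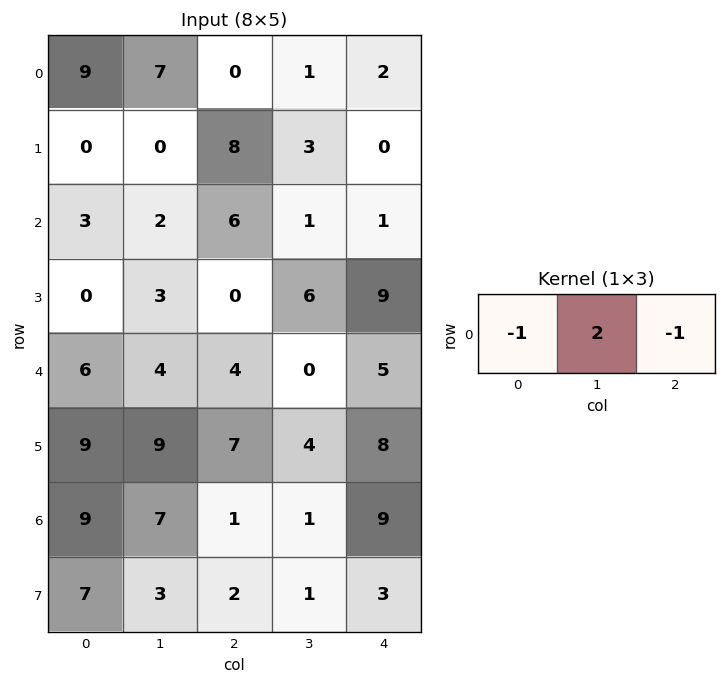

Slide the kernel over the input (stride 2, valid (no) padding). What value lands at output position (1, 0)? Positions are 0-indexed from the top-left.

-5

The receptive field on the input at this output position is [3 2 6]. Elementwise product with the kernel and sum: 3·-1 + 2·2 + 6·-1.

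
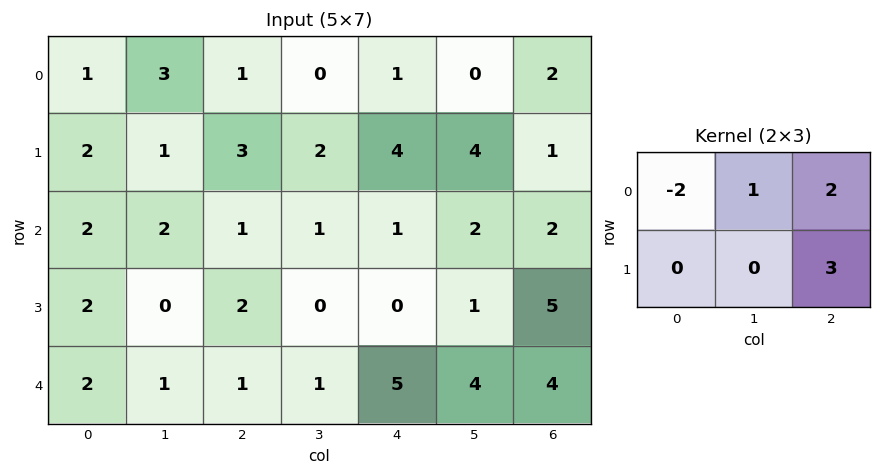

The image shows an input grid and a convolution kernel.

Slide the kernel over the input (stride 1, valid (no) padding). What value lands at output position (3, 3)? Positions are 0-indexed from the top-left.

The receptive field on the input at this output position is [0 0 1 / 1 5 4]. Elementwise product with the kernel and sum: 0·-2 + 0·1 + 1·2 + 4·3.

14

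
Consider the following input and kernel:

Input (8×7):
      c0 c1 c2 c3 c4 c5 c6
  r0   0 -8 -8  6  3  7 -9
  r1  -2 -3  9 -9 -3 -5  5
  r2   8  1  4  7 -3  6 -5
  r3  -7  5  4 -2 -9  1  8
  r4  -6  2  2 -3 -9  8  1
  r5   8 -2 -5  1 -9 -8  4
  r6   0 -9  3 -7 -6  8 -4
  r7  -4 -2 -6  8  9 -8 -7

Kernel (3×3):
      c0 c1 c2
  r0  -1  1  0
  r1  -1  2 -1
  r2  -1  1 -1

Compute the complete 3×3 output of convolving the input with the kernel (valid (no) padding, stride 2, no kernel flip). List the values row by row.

Output[0,0]: The receptive field on the input at this output position is [0 -8 -8 / -2 -3 9 / 8 1 4]. Elementwise product with the kernel and sum: 0·-1 + -8·1 + -2·-1 + -3·2 + 9·-1 + 8·-1 + 1·1 + 4·-1.
Output[0,1]: The receptive field on the input at this output position is [-8 6 3 / 9 -9 -3 / 4 7 -3]. Elementwise product with the kernel and sum: -8·-1 + 6·1 + 9·-1 + -9·2 + -3·-1 + 4·-1 + 7·1 + -3·-1.

-32 -4 6
12 8 28
-11 7 24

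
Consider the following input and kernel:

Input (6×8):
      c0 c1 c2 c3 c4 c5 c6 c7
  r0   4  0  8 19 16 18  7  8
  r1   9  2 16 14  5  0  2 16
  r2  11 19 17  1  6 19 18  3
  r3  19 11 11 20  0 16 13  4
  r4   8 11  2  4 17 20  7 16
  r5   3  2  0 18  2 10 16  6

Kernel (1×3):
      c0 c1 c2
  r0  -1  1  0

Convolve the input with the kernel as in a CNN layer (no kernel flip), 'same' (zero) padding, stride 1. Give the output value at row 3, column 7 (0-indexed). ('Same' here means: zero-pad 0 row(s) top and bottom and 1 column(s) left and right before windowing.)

-9

The receptive field on the zero-padded input at this output position is [13 4 0]. Elementwise product with the kernel and sum: 13·-1 + 4·1.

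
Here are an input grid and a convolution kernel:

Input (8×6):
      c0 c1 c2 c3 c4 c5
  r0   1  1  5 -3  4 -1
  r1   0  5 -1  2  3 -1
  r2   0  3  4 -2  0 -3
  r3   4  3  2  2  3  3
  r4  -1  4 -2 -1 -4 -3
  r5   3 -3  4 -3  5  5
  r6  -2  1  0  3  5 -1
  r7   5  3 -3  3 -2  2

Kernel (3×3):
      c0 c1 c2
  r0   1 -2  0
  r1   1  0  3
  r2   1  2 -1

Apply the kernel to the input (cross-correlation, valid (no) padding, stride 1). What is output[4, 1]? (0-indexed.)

The receptive field on the input at this output position is [4 -2 -1 / -3 4 -3 / 1 0 3]. Elementwise product with the kernel and sum: 4·1 + -2·-2 + -3·1 + -3·3 + 1·1 + 0·2 + 3·-1.

-6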